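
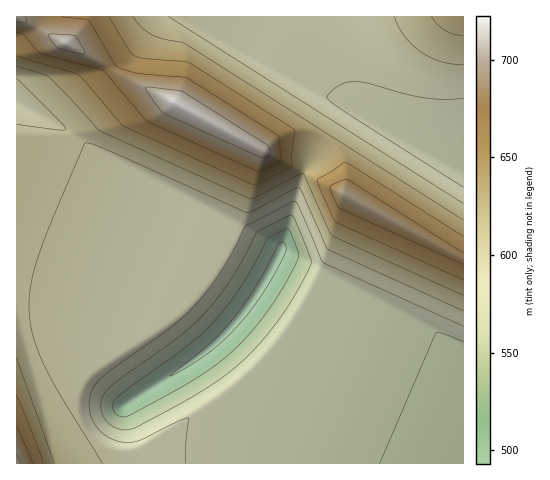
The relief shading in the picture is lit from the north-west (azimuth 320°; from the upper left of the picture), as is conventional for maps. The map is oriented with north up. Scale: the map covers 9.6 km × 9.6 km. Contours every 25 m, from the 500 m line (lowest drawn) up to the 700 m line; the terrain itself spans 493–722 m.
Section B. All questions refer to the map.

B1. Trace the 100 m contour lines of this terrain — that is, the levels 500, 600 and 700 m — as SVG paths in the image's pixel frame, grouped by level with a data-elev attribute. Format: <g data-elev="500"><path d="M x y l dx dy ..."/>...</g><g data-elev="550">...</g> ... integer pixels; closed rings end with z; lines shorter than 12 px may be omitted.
<g data-elev="500"><path d="M171 376l37-31 22-23 25-35 23-42 2-2 4-1 2 8-7 16-17 29-19 25-16 17-17 14-20 14z"/></g><g data-elev="600"><path d="M102 463l-40-65-17-31-12-30-4-25 2-26 7-30 18-45 29-68 7 1 14 6 140 62 5 0 48-24 29 61 135 62"/><path d="M463 204l-294-187"/><path d="M17 78l49 51-2 1-4 0-43-6"/><path d="M394 17l11 19 15 16 21 10 22 3"/></g><g data-elev="700"><path d="M259 157l5 1 6-4 0-5-3-4-83-53-5-2-29-3-5 1 3 6 16 19z"/><path d="M80 54l4 0 1-1-10-17-22-2-5 1 9 13z"/><path d="M17 22l10 0-2-5"/></g>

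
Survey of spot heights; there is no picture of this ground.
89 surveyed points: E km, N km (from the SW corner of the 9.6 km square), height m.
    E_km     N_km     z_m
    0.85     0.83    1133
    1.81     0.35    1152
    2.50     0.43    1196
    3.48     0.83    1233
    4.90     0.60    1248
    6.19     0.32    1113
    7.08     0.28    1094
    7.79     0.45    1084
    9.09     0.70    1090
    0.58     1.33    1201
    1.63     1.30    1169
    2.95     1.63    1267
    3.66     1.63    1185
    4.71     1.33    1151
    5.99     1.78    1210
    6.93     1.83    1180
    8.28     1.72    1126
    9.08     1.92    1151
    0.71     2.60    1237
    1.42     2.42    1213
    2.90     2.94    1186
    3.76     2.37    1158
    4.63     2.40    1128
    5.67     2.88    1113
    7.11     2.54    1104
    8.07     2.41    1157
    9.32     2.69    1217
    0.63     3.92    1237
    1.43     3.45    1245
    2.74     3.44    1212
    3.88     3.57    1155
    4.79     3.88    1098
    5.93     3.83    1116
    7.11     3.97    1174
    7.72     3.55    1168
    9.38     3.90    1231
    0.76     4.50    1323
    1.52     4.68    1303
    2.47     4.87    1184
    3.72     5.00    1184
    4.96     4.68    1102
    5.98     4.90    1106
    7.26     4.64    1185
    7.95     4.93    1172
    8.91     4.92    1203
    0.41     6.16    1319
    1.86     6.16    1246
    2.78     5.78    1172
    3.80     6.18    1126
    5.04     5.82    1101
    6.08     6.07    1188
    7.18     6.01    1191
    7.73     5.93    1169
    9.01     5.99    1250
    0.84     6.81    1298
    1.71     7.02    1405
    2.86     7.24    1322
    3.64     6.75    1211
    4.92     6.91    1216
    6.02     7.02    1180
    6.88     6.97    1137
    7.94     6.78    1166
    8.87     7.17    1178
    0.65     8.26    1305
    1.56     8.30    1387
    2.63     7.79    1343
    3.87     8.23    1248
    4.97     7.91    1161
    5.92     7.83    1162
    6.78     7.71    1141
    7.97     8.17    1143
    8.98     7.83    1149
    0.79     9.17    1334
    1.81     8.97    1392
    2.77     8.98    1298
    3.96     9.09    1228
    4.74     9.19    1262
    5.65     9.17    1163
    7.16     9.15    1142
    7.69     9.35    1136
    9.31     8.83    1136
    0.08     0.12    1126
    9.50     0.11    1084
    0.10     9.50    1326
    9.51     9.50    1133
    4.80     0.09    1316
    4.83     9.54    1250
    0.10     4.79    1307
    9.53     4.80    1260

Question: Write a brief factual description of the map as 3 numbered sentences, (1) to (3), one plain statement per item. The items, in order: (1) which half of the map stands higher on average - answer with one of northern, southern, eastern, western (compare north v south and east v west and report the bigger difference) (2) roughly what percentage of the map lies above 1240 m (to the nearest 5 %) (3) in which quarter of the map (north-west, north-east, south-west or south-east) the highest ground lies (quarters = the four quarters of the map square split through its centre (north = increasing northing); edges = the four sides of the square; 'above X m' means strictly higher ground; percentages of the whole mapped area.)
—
(1) The western half stands higher on average than the eastern half.
(2) Ground above 1240 m makes up about 25 % of the sheet.
(3) The highest ground is in the north-west quarter.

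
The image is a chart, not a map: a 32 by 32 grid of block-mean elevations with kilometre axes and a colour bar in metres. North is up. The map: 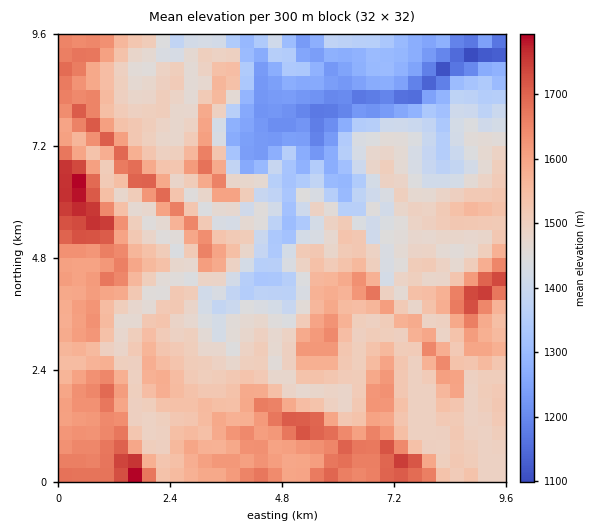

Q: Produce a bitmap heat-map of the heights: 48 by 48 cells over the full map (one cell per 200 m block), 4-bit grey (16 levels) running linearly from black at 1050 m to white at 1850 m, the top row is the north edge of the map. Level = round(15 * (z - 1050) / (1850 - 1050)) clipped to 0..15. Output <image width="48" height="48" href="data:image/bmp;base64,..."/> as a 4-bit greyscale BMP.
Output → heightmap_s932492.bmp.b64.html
<image width="48" height="48" href="data:image/bmp;base64,Qk32BAAAAAAAAHYAAAAoAAAAMAAAADAAAAABAAQAAAAAAIAEAAATCwAAEwsAABAAAAAAAAAAAAAAABEREQAiIiIAMzMzAERERABVVVUAZmZmAHd3dwCIiIgAmZmZAKqqqgC7u7sAzMzMAN3d3QDu7u4A////AMzMzM3tqZqqqqvMy6qrzLu7zMzLuYmYiMzMzN7rmZmqqru7u6qrzMu7zN3cqJmYiLvLvN3amZqqu7qruqqqvMy7zN3KmJmIiLu7vNypiJqqqqq7uqq7u8zLzcuYiJmIiLu7vMuYiJqqmqu7qrvMvMy8zKmIiJmIibu7u8qIiJqZmru6q83czLqrupmIiJmIiaq7u8mIiJmZqqqqvN3dypmaupiIiZiImau7vLmIiZmaqpmrzMu7qYiaupiIiZiImau7vLmImZmZmZm8y6mZiIibu5iIipiJmau7vLmJqqmZmZq7qYiIiIibu5iIirmJmaq7zLmJqqmZmZmpmIiJmYiau5iImrmJmaqru6mKqpmYmImZiImZmZiaq5iJq7mJmamqqpiaqZmZiIiZh4mqmpiZq5iJu6iZmamZmYiamZmImIiJh4q6qpiZqpiKypmrmqqqmIiamZmIiHiJmIq7u5iZmZibuZm7mqq7qIiZmYmId3iImIq7u6mJmYirmJq6mqq7uYiJmYiId4iIh3mau6mIiIq6iJq6maq7qYiJmYiHd4eIh3iau6mIiauYiavKmaq7qYiIiZiHZ3eHd2eJqpmZq6iJmrzLqaqrqZmHiJmHZmZ3dmeJqqqruXiaq83duqqqu7qYd4mHd3ZWZmZ6qqq8p3mZmrzd3LqqvLqZh3h4iHZVZWaJqqu7h4mIiJq83bqqu8upmId5qYdlVWeJmZqph4iIiImrzKqqq8uqqYebuph2VniZmJmYh3iZmIiJq7u6u8qpmXebupmHZniZmJmZh4iJiIiJm8zLzLqZiHirupmGZVeIiJmYd3iIiIiIic3d3LmYh3m7qImHZVZ3eJmWd3iIiIiIidzd3bqIeJrKh3iIdlVmiJl2h3iImZmZid3d3LmIibyod3d4dlVoiYdXh4iImZmZmd3typiIm8qHeJd3h1V4h2Vnh4iImZqqmd7tuYiKzKh4mrp2dlaIdkV3d4iIiJmZmd7tuYm825iJq6qoZVd2ZVVWeJh3d4iImd7tqJzcuYiay4d4dlVWZEVniYh3d3eIid3bmL3LqZq8ynVFZ1RWVEZ4mYd3Zmd4idy6mcy5mZmsuWQzRmVERFZ4iId3Zmd4iMupm8uZmImruFQzNFVDNGZ4iId2ZneIiLqavbmZiIiapkRDM0RDNFd4iIh3ZneIiKq926mZiIiKpkRDMzMzM1Z3d3d3VneHd6rNupmZiIiKplRDMzMzI0RVZ3ZmVnd3Z7zcqZmJmIiKp2VDMzMyIzNDREVWVXd2Z7zMqZiIiYiJqXZDMzMzIiIyIiI0RWdmZru7uZiIiYiImpZDM0MzMzMjMyIjNWZmVsu6qZiIiZiIipdDNEREQzNEREMiI1ZVVcy6qZiIiZiImqhTNFVVQzREVEQyEjRFZMzLqZiHiIh4mahTRWZUM0RFVVRDIRIjVLzMupiId3eJiJdERmVDRERFVVREMiEREru8y6mIh2eIiIVFZ2Q0VVVVVURENDIjIbu7u6mZh2Z3dlRVZ1Q0V2ZmZVRERTI0Qg=="/>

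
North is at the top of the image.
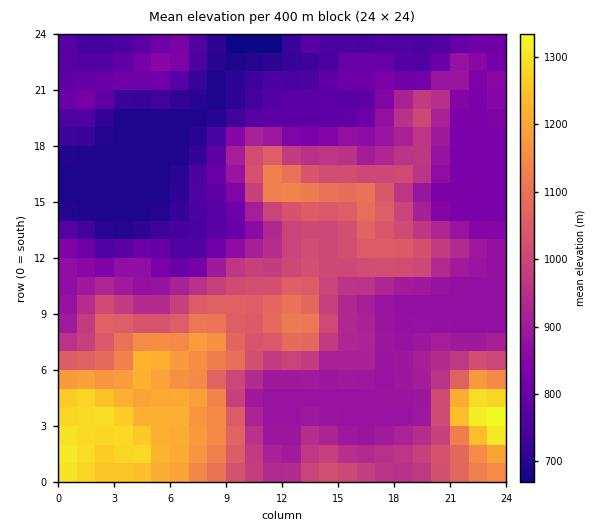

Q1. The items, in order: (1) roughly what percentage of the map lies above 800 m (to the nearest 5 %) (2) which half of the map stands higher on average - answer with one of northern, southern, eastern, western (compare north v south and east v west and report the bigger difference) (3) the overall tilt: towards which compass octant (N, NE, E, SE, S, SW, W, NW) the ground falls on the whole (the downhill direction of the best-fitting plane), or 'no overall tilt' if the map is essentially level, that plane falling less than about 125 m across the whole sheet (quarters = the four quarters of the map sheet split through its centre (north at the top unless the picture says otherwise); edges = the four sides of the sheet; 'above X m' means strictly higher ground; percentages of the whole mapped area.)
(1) Roughly 75 % of the ground is higher than 800 m.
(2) The southern half stands higher on average than the northern half.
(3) Overall the map slopes down towards the north.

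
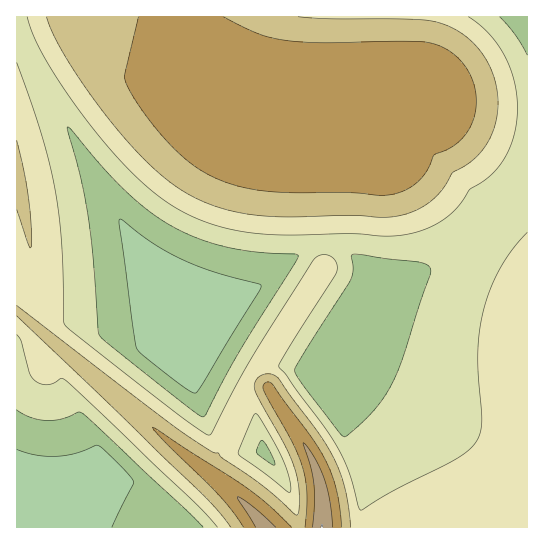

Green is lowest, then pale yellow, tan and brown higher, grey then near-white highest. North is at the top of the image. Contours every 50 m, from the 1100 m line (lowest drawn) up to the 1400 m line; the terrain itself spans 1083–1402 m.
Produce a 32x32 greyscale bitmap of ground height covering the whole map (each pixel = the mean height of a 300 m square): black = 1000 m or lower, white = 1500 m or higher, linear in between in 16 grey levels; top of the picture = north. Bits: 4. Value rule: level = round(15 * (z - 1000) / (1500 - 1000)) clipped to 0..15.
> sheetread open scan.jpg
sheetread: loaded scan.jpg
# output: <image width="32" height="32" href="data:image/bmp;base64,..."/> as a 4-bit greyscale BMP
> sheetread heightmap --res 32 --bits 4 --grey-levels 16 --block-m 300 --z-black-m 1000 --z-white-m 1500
<image width="32" height="32" href="data:image/bmp;base64,Qk12AgAAAAAAAHYAAAAoAAAAIAAAACAAAAABAAQAAAAAAAACAAATCwAAEwsAABAAAAAAAAAAAAAAABEREQAiIiIAMzMzAERERABVVVUAZmZmAHd3dwCIiIgAmZmZAKqqqgC7u7sAzMzMAN3d3QDu7u4A////ADMzMzMzRWirmKuWZ3d3d3czMzMzNFaKqYerhmZnd3d2MzMzM0VomphnqoZmZmZmZjMzMzRXiZh2WKl1VmZmZmYzMzNFeJmHZGmoZVVmZmZmNEQ0V4mHd2V6l1VVVWZmZkRERXiYdWdmmnVEVVVmZmZVVVeIdlRXeJhkRFVVVmZmVmZ4h2UzRnmWRERFVVZmZmZniHVDM0V4dURERFVWZmdneHZUMzM0Z2VERERVVmZnZ4dlQzMzM1Z2REREVVZmd3h2VEMzMzNFdlREREVVZnd3ZlQzMzMzNWdlRERFVWZnd2ZUMzMzMzRWdURERVVmZ3dmVDMzMzMzRnZURERVVmd3ZlQzMzM0REVnVERFVVZmd2VUMzNERVVVVVVVVVVVZndlVDM0VVZmZmZmZmZlVWaHZVQ0RWZ3d4iHd4h3ZlVWh2VERVZ3iImZmZmZiHZlVYdlRFZniJmZmZmZmZmHZlV3ZUVneJmZmZmaqqqpiHZldlVFZ4mZmZmZmaqqqZmHZXZVVniZmZmZmZmqqqqpmHZ2VWeJmZmZmZmZqqqqqph2ZlZ4mZmZmZmZmZqqqqqYdmVXiJmZmZmZmZmaqqqqmHZlZ4mZmZmZmZmZmaqqqZh1VniZmZmZmZmZmZmZqpmHZVZ4mZmZmZmZmZmZmZmYdlRniZmZmZmZmIiIiIiIh2VU"/>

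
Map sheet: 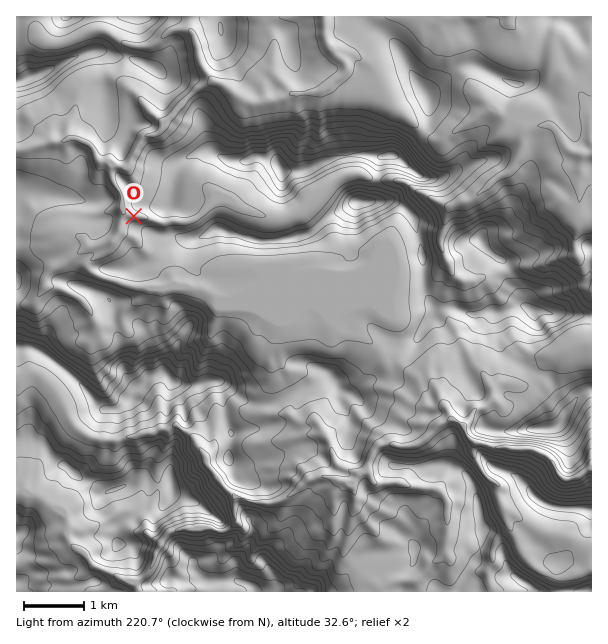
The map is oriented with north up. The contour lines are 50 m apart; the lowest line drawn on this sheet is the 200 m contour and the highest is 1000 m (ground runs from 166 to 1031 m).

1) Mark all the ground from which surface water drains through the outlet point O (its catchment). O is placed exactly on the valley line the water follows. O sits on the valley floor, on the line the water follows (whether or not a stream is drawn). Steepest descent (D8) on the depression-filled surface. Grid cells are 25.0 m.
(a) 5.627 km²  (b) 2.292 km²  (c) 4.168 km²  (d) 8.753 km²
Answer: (c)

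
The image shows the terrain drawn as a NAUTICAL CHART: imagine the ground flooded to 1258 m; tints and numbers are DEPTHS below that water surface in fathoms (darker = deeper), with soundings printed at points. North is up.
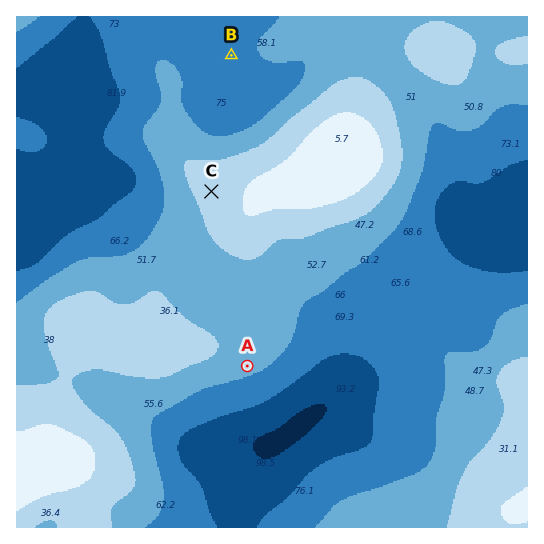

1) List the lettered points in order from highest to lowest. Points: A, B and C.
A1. C A B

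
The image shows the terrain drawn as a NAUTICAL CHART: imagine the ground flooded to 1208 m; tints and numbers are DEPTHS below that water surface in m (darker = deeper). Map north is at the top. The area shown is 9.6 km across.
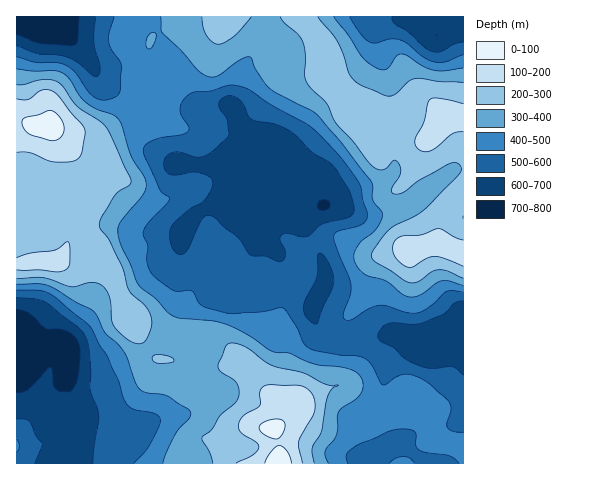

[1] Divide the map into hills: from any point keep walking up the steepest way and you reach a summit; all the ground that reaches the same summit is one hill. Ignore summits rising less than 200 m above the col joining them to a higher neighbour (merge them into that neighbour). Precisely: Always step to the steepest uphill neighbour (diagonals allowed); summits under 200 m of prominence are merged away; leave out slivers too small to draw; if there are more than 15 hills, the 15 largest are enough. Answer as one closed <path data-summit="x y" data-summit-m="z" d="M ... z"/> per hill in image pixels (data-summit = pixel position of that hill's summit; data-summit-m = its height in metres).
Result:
<path data-summit="279 463" data-summit-m="1175" d="M125 68l-30 0-1 2 6 11 19 16 15 34 14 17 27 16 40 2 22-4 11 9-24 18-5 7 0 7 10 11 26 9 1 21-10 27-22 19-24 12-8 10-1 16 7 39 6 14 7 9-22 22-32 8-24 15-18 0-27-6-4-4-3-11-9-16-6-17 4-24-3-10-5-3-14 0-16 3-4 4-5-17-6-5-1 134 447 1 1-149-31 19-6 6-27-7-50 7-10 0-15-6-8-8-5-12 0-7 12-22 1-15-3-12-13-20-4-10 0-7 4-7 14-8-5-26-16-15-12-19-6-5-38-11-6-6-9-19-32 1-31-32-8 6-5 0z"/><path data-summit="439 119" data-summit-m="1055" d="M425 16l-376 1 5 10 20 15 21 26 30 0 30 12 5 0 8-6 28 31 25 1 8-2 4 2 7 18 6 6 12 5 19 2 13 9 12 19 16 15 5 20 0 6-10 4-7 7-1 11 4 10 13 20 3 12-1 15-12 22 0 7 5 12 8 8 15 6 10 0 50-7 27 7 37-26 0-296-10 11-17 7-10-11z"/><path data-summit="50 126" data-summit-m="1141" d="M48 16l-16 0-6 8-10 3 0 301 7 6 5 17 4-4 16-3 14 0 5 3 3 10-4 24 6 17 9 16 3 11 4 4 18 5 24 2 27-16 32-8 22-22-12-19-8-43 0-12 2-7 7-7 24-12 22-19 3-7 7-20 0-19-3-4-24-7-10-11 0-7 5-7 24-18-11-9-22 4-40-2-27-16-14-17-15-34-19-16-16-28-11-13-19-13z"/>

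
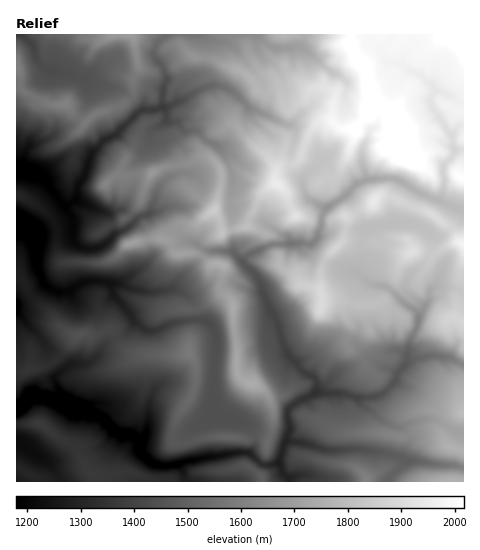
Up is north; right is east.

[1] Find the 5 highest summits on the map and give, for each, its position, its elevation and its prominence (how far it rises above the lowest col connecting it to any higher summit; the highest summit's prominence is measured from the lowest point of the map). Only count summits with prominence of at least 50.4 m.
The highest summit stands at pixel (405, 143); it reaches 2128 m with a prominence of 1087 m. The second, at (277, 184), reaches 1955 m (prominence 81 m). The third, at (374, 201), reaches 1948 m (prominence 74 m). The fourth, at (412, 252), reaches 1917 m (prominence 77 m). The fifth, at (321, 305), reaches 1899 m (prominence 71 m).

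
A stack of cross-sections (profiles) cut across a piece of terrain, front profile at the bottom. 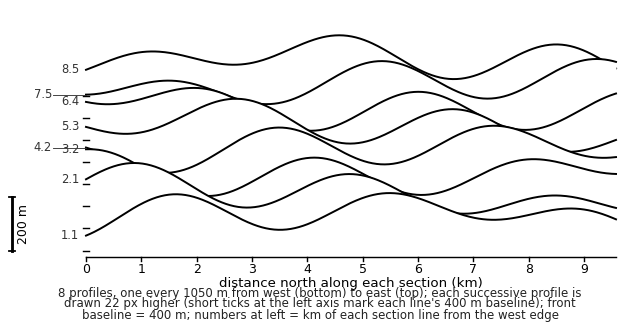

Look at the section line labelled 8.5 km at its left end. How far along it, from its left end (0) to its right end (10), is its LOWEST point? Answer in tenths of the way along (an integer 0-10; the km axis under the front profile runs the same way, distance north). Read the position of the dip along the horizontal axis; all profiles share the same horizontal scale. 7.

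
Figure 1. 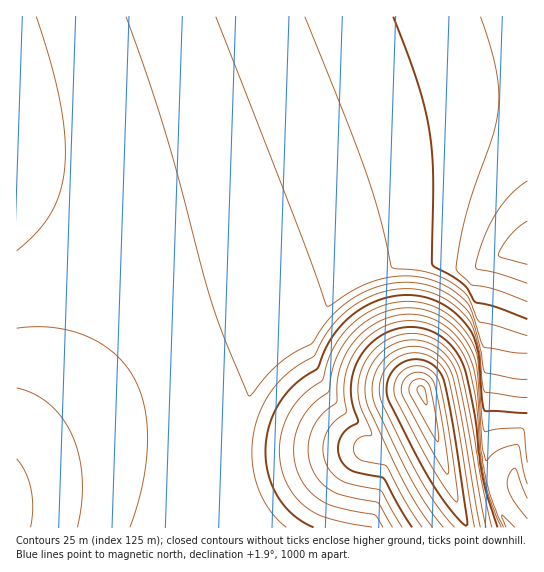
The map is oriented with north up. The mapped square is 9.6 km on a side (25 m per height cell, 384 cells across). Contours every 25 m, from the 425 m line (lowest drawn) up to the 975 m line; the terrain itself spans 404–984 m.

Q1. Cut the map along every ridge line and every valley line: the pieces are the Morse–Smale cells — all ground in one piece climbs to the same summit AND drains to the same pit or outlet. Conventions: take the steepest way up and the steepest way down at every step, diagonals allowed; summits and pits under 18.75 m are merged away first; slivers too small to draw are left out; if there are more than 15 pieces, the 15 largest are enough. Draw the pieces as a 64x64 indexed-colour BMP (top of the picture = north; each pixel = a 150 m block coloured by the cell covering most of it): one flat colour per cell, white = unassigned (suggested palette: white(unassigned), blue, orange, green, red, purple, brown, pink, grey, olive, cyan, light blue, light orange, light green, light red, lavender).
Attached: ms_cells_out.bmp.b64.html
<image width="64" height="64" href="data:image/bmp;base64,Qk12CAAAAAAAAHYAAAAoAAAAQAAAAEAAAAABAAQAAAAAAAAIAAATCwAAEwsAABAAAAAAAAAA////ALR3HwAOf/8ALKAsACgn1gC9Z5QAS1aMAMJ34wB/f38AIr28AM++FwDox64AeLv/AIrfmACWmP8A1bDFAEREREREREREREREQiIiIiIiIiIiIiIiIiIiIiIiIiVVRERERERERERERERCIiIiIiIiIiIiIiIiIiIiIiIiJVVEREREREREREREREIiIiIiIiIiIiIiIiIiIiIiIiJVVURERERERERERERERCIiIiIiIiIiIiIiIiIiIiIiIlVVREREREREREREREREIiIiIiIiIiIiIiIiIiIiIiIiVVVEREREREREREREREQiIiIiIiIiIiIiIiIiIiIiIiVVVURERERERERERERERCIiIiIiIiIiIiIiIiIiIiIiJVVVRERERERERERERERCIiIiIiIiIiIiIiIiIiIiIiIlVVVEREREREREREREREIiIiIiIiIiIiIiIiIiIiIiIiVVVTREREREREREREREQiIiIiIiIiIiIiIiIiIiIiIiJVVVM0RERERERERERERCIiIiIiIiIiIiIiIiIiIiIiIlVVUzM0REREREREREREIiIiIiIiIiIiIiIiIiIiIiIiVVVTMzNEREREREREREQiIiIiIiIiIiIiIiIiIiIiIiJVVVMzMzRERERERERERCIiIiIiIiIiIiIiIiIiIiIiIlVVUzMzMzRERERERERCIiIiIiIiIiIiIiIiIiIiIiIiVVVTMzMzMzREREREREIiIiIiIiIiIiIiIiIiIiIiIiJVVVMzMzMzM0REREREQiIiIiIiIiIiIiIiIiIiIiIiIlVVUzMzMzMzM0RERERCIiIiIiIiIiIiIiIiIiIiIiIiVVVTMzMzMzMzM0RERCIiIiIiIiIiIiIiIiIiIiIiIiJVVVMzMzMzMzMzM0REIiIiIiIiIiIiIiIiIiIiIiIiIlVVUzMzMzMzMzMzM0IiIiIiIiIiIiIiIiIiIiIiIiIiJVVTMzMzMzMzMzMzMRIiIiIiIiIiIiIiIiIiIiIiIiIlVVMzMzMzMzMzMzMRERIiIiIiIiIiIiIiIiIiIiIiIiVVUzMzMzMzMzMzMxERERIiIiIiIiIiIiIiIiIiIiIiJVVTMzMzMzMzMzMxEREREREiIiIiIiIiIiIiIiIiIiIiVVMzMzMzMzMzMzERERERERESIiIiIiIiIiIiIiIiIiJVUzMzMzMzMzMzERERERERERERIiIiIiIiIiIiIiIiIlVTMzMzMzMzMzMREREREREREREREiIiIiIiIiIiIiIiJVMzMzMzMzMzMRERERERERERERERIiIiIiIiIiIiIiIlUzMzMzMzMzMRERERERERERERERESIiIiIiIiIiIiIiVTMzMzMzMzMRERERERERERERERERESIiIiIiIiIiIiIlMzMzMzMzMREREREREREREREREREREiIiIiIiIiIiIiUzMzMzMzMRERERERERERERERERERERESIiIiIiIiIiJTMzMzMzMRERERERERERERERERERERERERESIREREiIiMzMzMzMREREREREREREREREREREREREREREREREREiIzMzMzMRERERERERERERERERERERERERERERERERERETMzMzMRERERERERERERERERERERERERERERERERERERMzMzMREREREREREREREREREREREREREREREREREREREzMzERERERERERERERERERERERERERERERERERERERETMzERERERERERERERERERERERERERERERERERERERERMxERERERERERERERERERERERERERERERERERERERERERERERERERERERERERERERERERERERERERERERERERERERERERERERERERERERERERERERERERERERERERERERERERERERERERERERERERERERERERERERERERERERERERERERERERERERERERERERERERERERERERERERERERERERERERERERERERERERERERERERERERERERERERERERERERERERERERERERERERERERERERERERERERERERERERERERERERERERERERERERERERERERERERERERERERERERERERERERERERERERERERERERERERERERERERERERERERERERERERERERERERERERERERERERERERERERERERERERERERERERERERERERERERERERERERERERERERERERERERERERERERERERERERERERERERERERERERERERERERERERERERERERERERERERERERERERERERERERERERERERERERERERERERERERERERERERERERERERERERERERERERERERERERERERERERERERERERERERERERERERERERERERERERERERERERERERERERERERERERERERERERERERERERERERERERERERERERERERERERERERERERERERERERERERERERERERERERERERERERERERERERERERERERERERERERERERERERERERERERERERERERERERERERERERERERERERERERERERERERERERERERERERERERERERERERERERERERERERERERERERERERERERERERERERERERERERERERERERERERERERERERERERERERERERERERERERERERERERERERERERERERERERERERERERERERERERERERERERERERERERERERERERERERERERERERERER"/>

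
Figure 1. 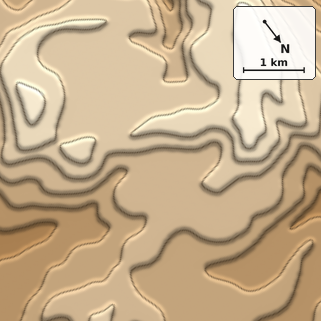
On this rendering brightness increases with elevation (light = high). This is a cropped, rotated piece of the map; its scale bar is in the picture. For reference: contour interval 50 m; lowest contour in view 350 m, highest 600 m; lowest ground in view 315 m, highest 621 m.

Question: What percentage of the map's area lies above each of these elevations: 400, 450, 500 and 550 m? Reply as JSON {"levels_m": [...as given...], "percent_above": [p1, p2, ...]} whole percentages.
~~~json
{"levels_m": [400, 450, 500, 550], "percent_above": [85, 65, 42, 17]}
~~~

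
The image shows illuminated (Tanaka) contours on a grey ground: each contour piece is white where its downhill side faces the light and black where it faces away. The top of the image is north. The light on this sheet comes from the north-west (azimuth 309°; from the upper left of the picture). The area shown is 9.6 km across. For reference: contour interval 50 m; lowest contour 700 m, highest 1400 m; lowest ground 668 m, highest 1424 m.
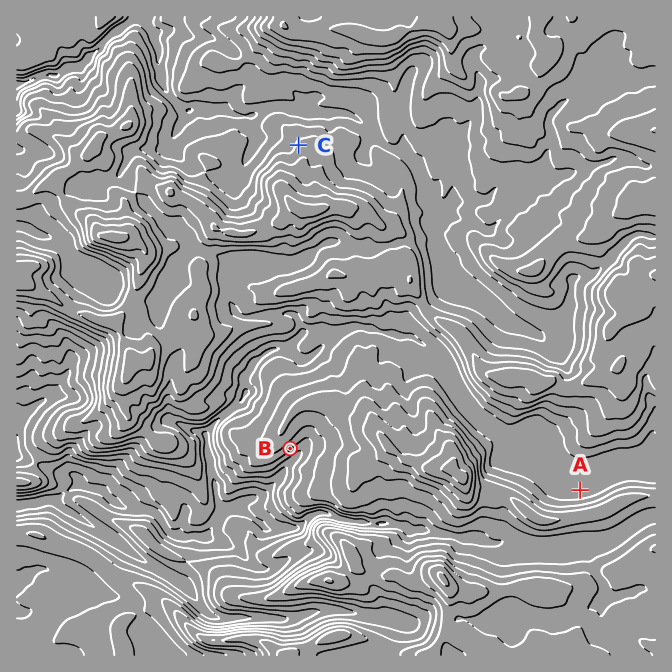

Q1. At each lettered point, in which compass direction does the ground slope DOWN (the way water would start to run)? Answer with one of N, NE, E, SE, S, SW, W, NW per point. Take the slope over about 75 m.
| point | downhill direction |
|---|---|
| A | N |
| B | SE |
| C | NW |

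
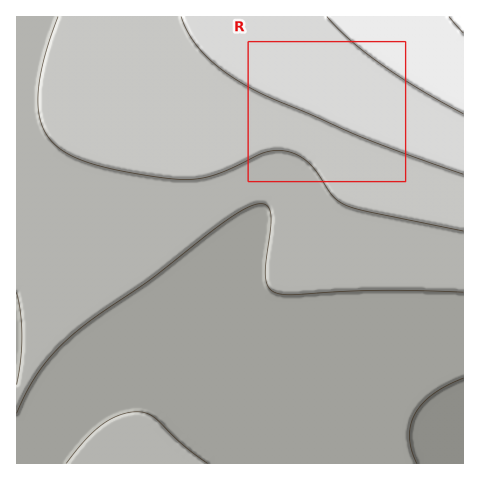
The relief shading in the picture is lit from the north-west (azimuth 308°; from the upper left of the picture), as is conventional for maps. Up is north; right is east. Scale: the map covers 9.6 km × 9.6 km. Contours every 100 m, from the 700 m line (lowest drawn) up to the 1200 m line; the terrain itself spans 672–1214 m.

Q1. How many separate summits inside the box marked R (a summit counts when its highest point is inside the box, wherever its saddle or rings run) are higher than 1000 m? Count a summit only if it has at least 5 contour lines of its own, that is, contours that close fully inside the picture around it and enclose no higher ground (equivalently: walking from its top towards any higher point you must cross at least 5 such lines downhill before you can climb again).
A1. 0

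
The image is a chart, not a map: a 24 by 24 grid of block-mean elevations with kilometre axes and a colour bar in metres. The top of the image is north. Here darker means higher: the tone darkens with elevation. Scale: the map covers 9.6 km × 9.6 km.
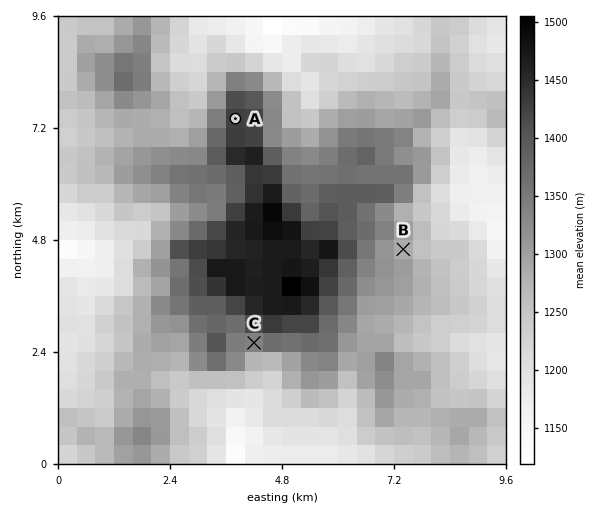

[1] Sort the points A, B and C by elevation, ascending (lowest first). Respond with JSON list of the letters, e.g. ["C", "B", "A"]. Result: ["B", "C", "A"]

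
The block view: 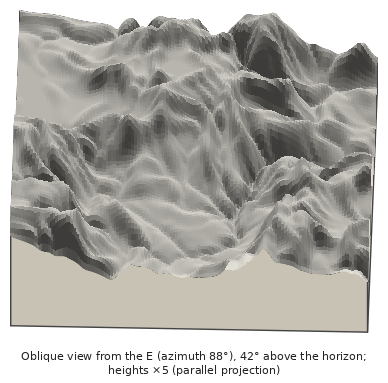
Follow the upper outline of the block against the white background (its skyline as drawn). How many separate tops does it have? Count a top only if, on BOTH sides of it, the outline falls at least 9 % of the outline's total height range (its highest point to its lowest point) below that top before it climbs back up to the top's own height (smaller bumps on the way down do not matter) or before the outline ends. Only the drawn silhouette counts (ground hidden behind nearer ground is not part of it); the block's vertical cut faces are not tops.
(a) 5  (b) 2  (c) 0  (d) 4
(b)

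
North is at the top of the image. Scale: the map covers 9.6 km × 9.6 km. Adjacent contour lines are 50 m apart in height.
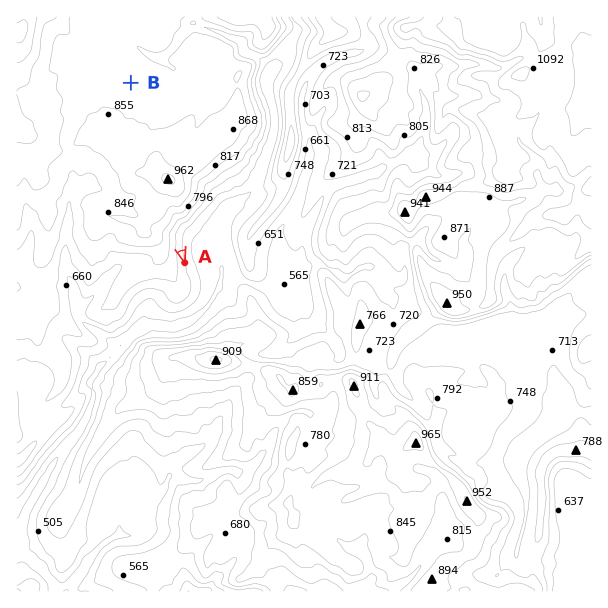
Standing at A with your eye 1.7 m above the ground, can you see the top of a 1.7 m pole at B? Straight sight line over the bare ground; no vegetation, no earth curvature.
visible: false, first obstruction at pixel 179 244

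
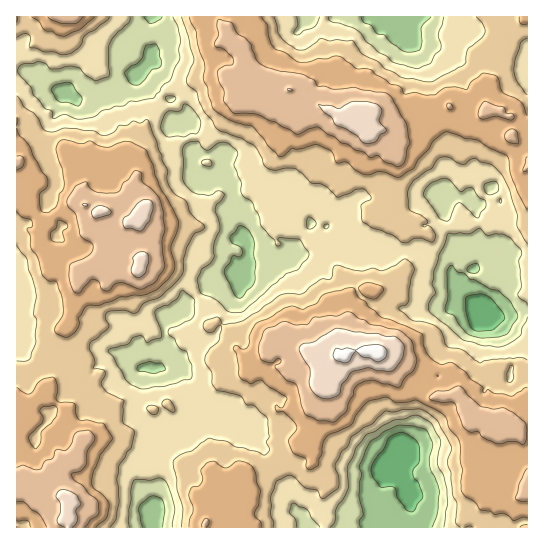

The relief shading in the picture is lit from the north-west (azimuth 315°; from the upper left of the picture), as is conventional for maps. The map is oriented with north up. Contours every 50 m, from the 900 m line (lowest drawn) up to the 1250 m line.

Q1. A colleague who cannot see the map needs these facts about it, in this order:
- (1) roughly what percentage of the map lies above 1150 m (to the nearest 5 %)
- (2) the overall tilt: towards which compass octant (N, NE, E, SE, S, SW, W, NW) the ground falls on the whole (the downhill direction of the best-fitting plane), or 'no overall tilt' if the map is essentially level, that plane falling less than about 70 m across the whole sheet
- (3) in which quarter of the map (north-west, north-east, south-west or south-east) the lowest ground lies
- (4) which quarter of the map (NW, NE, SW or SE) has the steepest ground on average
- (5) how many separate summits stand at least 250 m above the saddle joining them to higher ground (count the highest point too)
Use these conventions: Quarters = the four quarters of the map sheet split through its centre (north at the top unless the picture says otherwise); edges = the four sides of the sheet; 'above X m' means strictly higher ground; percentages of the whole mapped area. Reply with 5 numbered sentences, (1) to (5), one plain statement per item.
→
(1) About 15 % of the map lies above 1150 m.
(2) There is no overall tilt: the best-fitting plane is nearly level.
(3) The lowest point lies in the south-east quarter of the map.
(4) Slopes are steepest in the south-east quarter.
(5) 1 summit rises at least 250 m above its surroundings.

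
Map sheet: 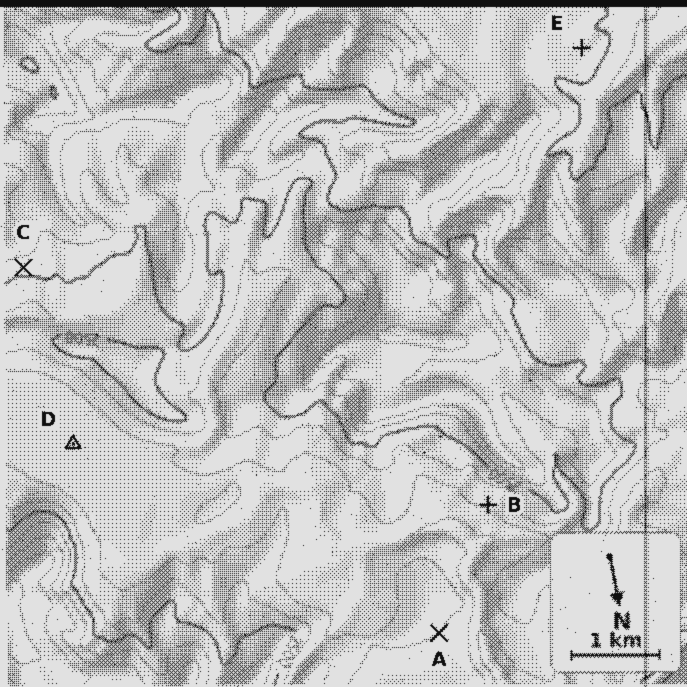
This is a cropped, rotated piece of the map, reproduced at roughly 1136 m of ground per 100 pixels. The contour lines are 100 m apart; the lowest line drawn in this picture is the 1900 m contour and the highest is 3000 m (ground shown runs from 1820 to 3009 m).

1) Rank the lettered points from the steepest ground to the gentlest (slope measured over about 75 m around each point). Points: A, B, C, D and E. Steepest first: C B A E D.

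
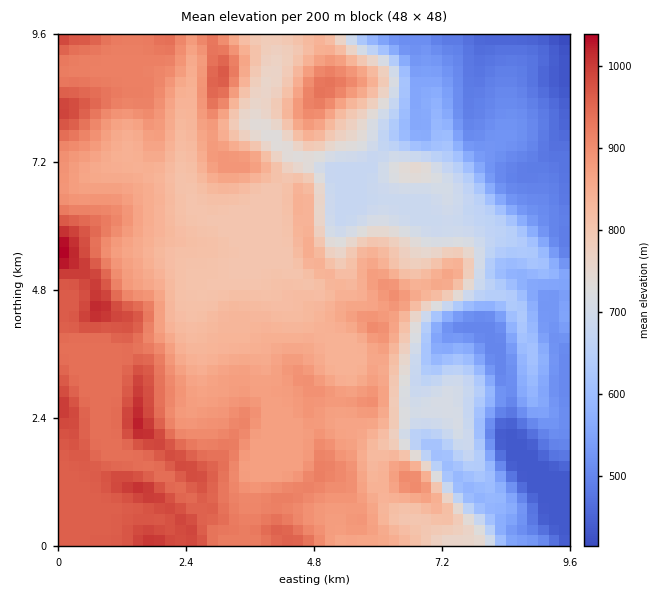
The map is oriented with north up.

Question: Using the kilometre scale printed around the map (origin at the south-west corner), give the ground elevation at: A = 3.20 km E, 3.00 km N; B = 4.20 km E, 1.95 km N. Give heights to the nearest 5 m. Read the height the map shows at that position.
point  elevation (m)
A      875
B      870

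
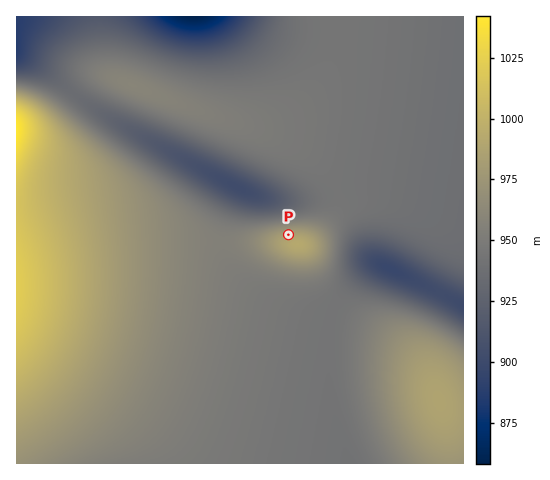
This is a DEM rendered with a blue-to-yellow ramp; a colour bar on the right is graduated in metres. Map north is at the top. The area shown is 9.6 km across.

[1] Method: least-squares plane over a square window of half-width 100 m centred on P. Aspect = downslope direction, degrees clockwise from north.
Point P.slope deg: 4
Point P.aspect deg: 345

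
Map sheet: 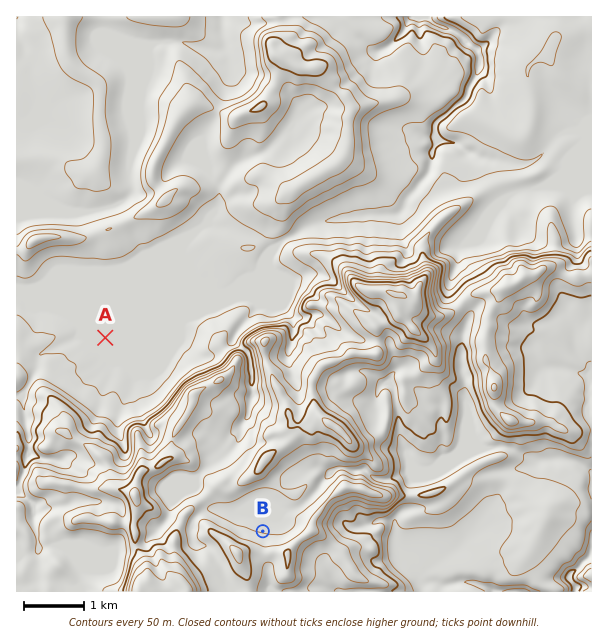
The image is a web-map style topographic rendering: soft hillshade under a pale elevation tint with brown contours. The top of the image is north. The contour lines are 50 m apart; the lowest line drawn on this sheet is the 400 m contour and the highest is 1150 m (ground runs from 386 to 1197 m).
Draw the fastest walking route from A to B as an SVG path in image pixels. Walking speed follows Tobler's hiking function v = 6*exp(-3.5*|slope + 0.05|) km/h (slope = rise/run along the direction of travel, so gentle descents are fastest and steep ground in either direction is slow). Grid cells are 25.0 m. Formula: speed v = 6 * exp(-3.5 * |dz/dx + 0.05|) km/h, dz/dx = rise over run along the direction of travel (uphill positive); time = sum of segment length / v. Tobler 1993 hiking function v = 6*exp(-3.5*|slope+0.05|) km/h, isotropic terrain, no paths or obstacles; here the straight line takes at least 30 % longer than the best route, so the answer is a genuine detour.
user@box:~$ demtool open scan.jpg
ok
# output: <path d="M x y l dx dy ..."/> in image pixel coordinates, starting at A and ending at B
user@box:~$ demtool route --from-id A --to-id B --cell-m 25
<path d="M105 338l38 75 0 1 4 0-3 6 3-1-3 6 2 0 0 3 10 6 3-6 3 0 2 1 4 9 6 3 3 3 11 5 7 7 5 9 0 6 10 21 2 2 24 12 24 24 3 1"/>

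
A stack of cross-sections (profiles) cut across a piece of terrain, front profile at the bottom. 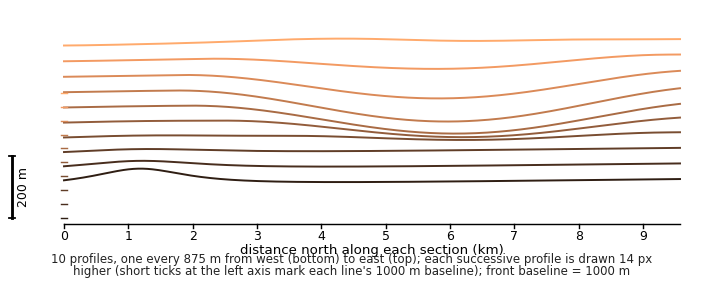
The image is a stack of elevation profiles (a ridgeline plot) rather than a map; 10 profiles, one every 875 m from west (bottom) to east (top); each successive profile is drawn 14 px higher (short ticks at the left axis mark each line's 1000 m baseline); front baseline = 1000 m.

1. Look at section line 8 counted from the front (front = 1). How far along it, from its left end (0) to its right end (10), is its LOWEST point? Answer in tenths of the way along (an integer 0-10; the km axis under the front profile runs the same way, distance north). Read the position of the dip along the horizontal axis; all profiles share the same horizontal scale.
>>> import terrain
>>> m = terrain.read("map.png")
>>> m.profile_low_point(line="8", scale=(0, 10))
6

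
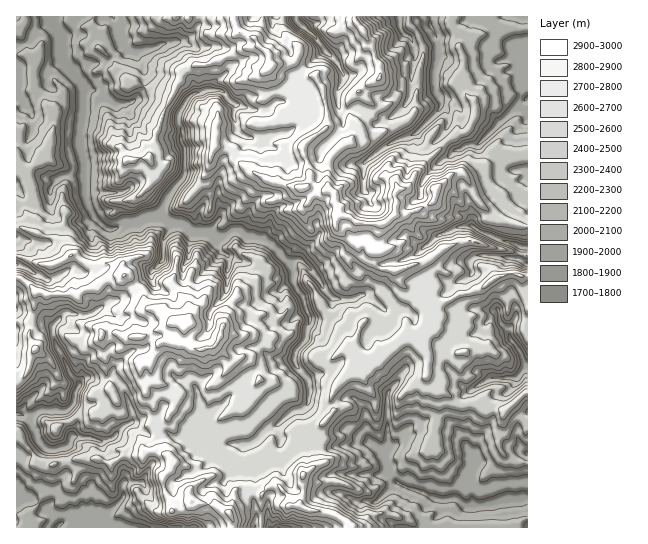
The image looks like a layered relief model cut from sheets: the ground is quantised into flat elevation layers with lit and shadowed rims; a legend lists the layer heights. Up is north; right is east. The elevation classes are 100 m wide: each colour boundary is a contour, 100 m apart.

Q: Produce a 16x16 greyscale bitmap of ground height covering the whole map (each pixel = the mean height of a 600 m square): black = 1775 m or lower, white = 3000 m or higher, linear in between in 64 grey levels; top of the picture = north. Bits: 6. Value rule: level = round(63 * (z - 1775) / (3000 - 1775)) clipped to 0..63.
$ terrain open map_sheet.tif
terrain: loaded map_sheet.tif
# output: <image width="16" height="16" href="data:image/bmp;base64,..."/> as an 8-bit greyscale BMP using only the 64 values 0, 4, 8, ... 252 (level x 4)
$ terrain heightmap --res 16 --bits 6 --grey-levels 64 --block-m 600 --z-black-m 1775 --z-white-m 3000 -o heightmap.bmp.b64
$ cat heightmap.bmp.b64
<image width="16" height="16" href="data:image/bmp;base64,Qk02BQAAAAAAADYEAAAoAAAAEAAAABAAAAABAAgAAAAAAAABAAATCwAAEwsAAAABAAAAAAAAAAAAAAEBAQACAgIAAwMDAAQEBAAFBQUABgYGAAcHBwAICAgACQkJAAoKCgALCwsADAwMAA0NDQAODg4ADw8PABAQEAAREREAEhISABMTEwAUFBQAFRUVABYWFgAXFxcAGBgYABkZGQAaGhoAGxsbABwcHAAdHR0AHh4eAB8fHwAgICAAISEhACIiIgAjIyMAJCQkACUlJQAmJiYAJycnACgoKAApKSkAKioqACsrKwAsLCwALS0tAC4uLgAvLy8AMDAwADExMQAyMjIAMzMzADQ0NAA1NTUANjY2ADc3NwA4ODgAOTk5ADo6OgA7OzsAPDw8AD09PQA+Pj4APz8/AEBAQABBQUEAQkJCAENDQwBEREQARUVFAEZGRgBHR0cASEhIAElJSQBKSkoAS0tLAExMTABNTU0ATk5OAE9PTwBQUFAAUVFRAFJSUgBTU1MAVFRUAFVVVQBWVlYAV1dXAFhYWABZWVkAWlpaAFtbWwBcXFwAXV1dAF5eXgBfX18AYGBgAGFhYQBiYmIAY2NjAGRkZABlZWUAZmZmAGdnZwBoaGgAaWlpAGpqagBra2sAbGxsAG1tbQBubm4Ab29vAHBwcABxcXEAcnJyAHNzcwB0dHQAdXV1AHZ2dgB3d3cAeHh4AHl5eQB6enoAe3t7AHx8fAB9fX0Afn5+AH9/fwCAgIAAgYGBAIKCggCDg4MAhISEAIWFhQCGhoYAh4eHAIiIiACJiYkAioqKAIuLiwCMjIwAjY2NAI6OjgCPj48AkJCQAJGRkQCSkpIAk5OTAJSUlACVlZUAlpaWAJeXlwCYmJgAmZmZAJqamgCbm5sAnJycAJ2dnQCenp4An5+fAKCgoAChoaEAoqKiAKOjowCkpKQApaWlAKampgCnp6cAqKioAKmpqQCqqqoAq6urAKysrACtra0Arq6uAK+vrwCwsLAAsbGxALKysgCzs7MAtLS0ALW1tQC2trYAt7e3ALi4uAC5ubkAurq6ALu7uwC8vLwAvb29AL6+vgC/v78AwMDAAMHBwQDCwsIAw8PDAMTExADFxcUAxsbGAMfHxwDIyMgAycnJAMrKygDLy8sAzMzMAM3NzQDOzs4Az8/PANDQ0ADR0dEA0tLSANPT0wDU1NQA1dXVANbW1gDX19cA2NjYANnZ2QDa2toA29vbANzc3ADd3d0A3t7eAN/f3wDg4OAA4eHhAOLi4gDj4+MA5OTkAOXl5QDm5uYA5+fnAOjo6ADp6ekA6urqAOvr6wDs7OwA7e3tAO7u7gDv7+8A8PDwAPHx8QDy8vIA8/PzAPT09AD19fUA9vb2APf39wD4+PgA+fn5APr6+gD7+/sA/Pz8AP39/QD+/v4A////ABgUFCh4oLh8kJx4RCQQDBAoPEBIkKCIgJiIUBgUGBAYNDBQdJh8cGxweDwYODgkOBw0aHCQgHx4ZHBQPERMVFhgSGiQqJCUjGxkfFxwbEg4kGSUtMTMxJRUaISEfHhwPIBwmLTY3MCMYEx0eIR8YEiMmKS0pKyEdDhIaICQfHh0aIx8jGBkNEgkYKS4lIRkQGBYFBgYICQ0cLDY1LB4WGBEJBxgRFhkkMDcsMDArHhURCAkiIRQmKSotIyIgGRYSDAkJFBsXJiQmKyceFBMPCgcGAwwZFhwlJyckIxQMEgcGAgcKER8kMS0hICQPCg0FBQIIBhEYKC0gGioZCQoLBg="/>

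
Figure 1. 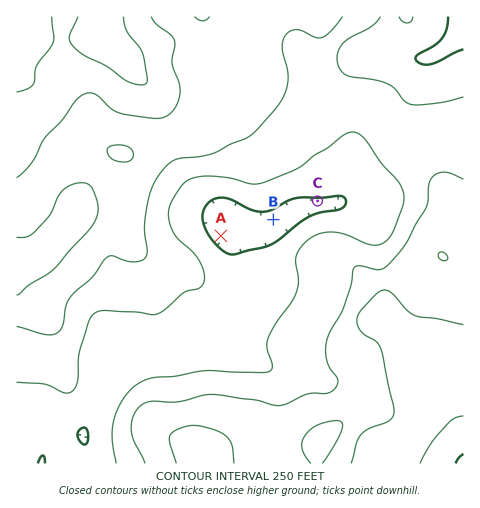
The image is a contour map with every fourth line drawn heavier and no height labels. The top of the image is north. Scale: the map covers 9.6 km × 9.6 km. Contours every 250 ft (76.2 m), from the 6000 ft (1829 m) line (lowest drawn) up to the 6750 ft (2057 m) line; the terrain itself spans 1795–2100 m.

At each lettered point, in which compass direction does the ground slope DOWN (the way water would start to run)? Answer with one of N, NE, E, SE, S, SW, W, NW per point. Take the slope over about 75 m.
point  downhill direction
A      NE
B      S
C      S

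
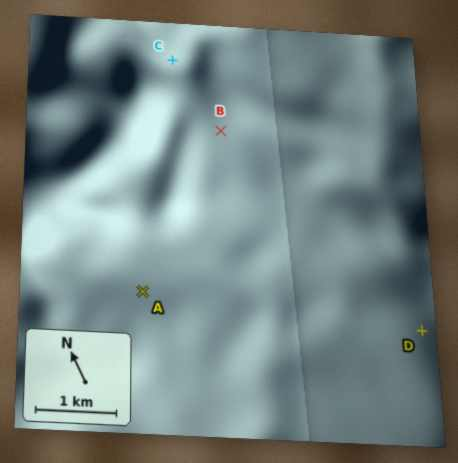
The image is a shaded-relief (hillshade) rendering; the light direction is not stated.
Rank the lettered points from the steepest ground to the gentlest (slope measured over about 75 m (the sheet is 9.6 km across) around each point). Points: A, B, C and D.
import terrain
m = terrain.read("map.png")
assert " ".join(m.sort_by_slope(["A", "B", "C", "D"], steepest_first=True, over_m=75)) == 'D C A B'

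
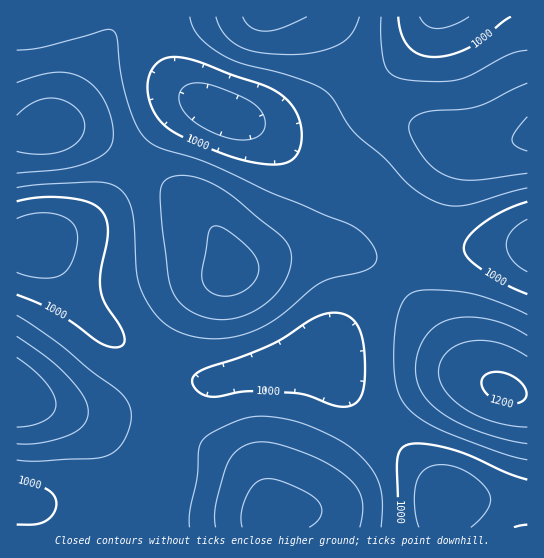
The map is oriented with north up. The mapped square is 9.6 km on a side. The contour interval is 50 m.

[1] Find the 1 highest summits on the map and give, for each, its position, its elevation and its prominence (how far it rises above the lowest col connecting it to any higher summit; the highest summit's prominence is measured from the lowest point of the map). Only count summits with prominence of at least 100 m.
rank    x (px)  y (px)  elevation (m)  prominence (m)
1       505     389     1210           303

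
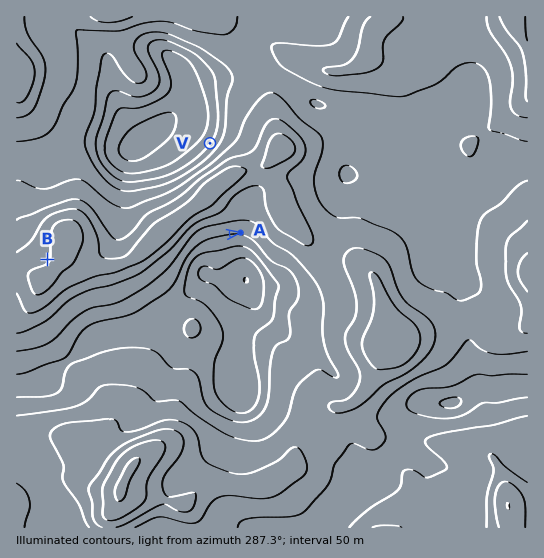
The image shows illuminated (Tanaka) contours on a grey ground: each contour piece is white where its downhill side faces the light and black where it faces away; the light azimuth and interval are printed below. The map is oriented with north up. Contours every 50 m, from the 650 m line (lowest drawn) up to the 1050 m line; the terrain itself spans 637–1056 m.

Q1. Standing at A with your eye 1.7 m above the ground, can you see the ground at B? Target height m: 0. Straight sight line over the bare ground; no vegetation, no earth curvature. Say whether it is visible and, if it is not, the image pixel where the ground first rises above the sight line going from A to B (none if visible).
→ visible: false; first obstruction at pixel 185 240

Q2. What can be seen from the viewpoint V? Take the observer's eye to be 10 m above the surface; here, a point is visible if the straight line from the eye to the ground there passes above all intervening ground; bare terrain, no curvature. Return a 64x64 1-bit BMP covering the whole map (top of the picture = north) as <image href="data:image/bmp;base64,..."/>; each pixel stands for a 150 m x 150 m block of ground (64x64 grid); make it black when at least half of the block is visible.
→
<image width="64" height="64" href="data:image/bmp;base64,Qk0+AgAAAAAAAD4AAAAoAAAAQAAAAEAAAAABAAEAAAAAAAACAAATCwAAEwsAAAIAAAAAAAAA////AAAAAAAAAAAAAAAAAAAAAAAAAAAAAAAAAAAAAAAAAAAAAAAAAAAAAAAAAAAAAAAAAAAAAAAAAAAAAAAAAAAAAAAAAAAAAAAAAAAAAAAAAAAAAAAAAAAAAAAAAAAAAAAAAAAAAAAAAAAAAAAAAAAAAAAAAAAAAAAAAAAAAAAAAAAAAAAAAAAAAAAAAAAAAAAAAAAAAAAAAAAAAAAAAAAAAAAAAAAAAAAAAAAAAAAAAAAAAAAAAAAAAAAAAAAAAAAAAAAAAAAAAAAAAAAAAAAAAAAAAAAAAAAAAAAAAAAAAAAAAAAAAAAAAAAAAAAAAAAAAAAAAAAAAAAAAAAAAAAAAAAAAAAAAAAAAAAAAAAAQAAAAAAAAABAAAAAAAAAAGAAAAAAAAAA4AAAAAAAAAHwAAAAAAAAA/AAAAAAAAAD+GAAAAAAAAH+8AAAAAAAAf/4AAAAAAAB//gAAAAAAAD//4AAAAAAAP//wAAAAAAA///gAAAAAAP//8AAAAAAB///wAAAAAAH///AAAAAAAP//+AAAAAA4///4AAAAADz///gAAAAAPH//+AAAAAAcf//4AAAAAB5///AAAAAAH/7/8AAAAAAf/H/wAAAAAB/4f/gAAAAAH/B//AAAAAAc8P/8AAAAADjh//AAAAAAMCP/4AAAAAAgP//AAAAAACAf/+AAAAAAA=="/>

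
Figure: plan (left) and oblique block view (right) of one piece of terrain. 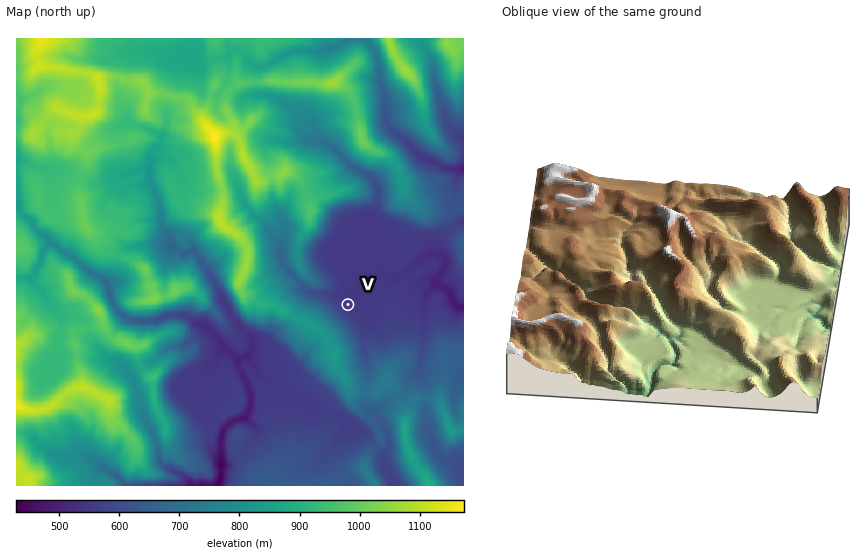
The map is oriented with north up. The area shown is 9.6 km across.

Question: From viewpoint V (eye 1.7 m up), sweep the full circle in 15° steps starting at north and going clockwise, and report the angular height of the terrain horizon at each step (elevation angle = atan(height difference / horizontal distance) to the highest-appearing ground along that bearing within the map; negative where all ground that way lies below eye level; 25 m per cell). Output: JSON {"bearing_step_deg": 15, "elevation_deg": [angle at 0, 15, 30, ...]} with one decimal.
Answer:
{"bearing_step_deg": 15, "elevation_deg": [7.1, 5.9, 4.8, 2.4, 1.5, 0.3, 0.4, 1.3, 2.6, 4.1, 5.7, 4.6, 10.3, 15.3, 18.3, 19.3, 18.4, 15.9, 11.8, 12.1, 11.3, 8.9, 9.7, 8.9]}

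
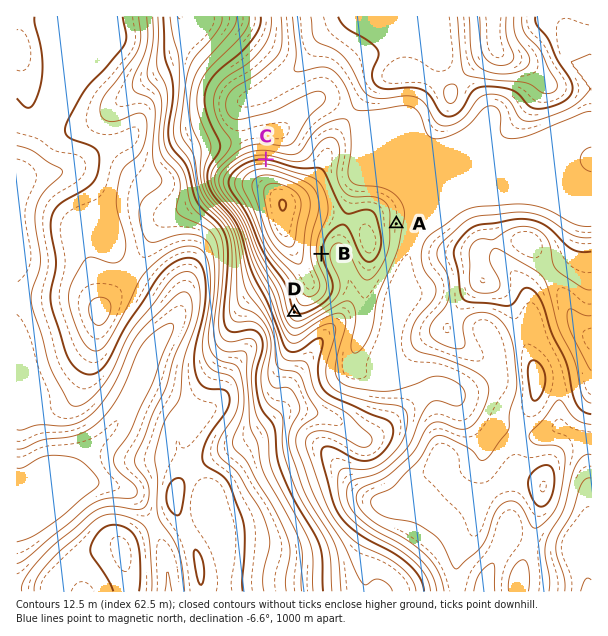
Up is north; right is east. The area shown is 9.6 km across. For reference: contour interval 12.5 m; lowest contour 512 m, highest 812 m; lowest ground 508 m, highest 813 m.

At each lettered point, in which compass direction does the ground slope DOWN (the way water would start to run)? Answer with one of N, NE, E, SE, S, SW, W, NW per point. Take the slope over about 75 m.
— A E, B E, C N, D SW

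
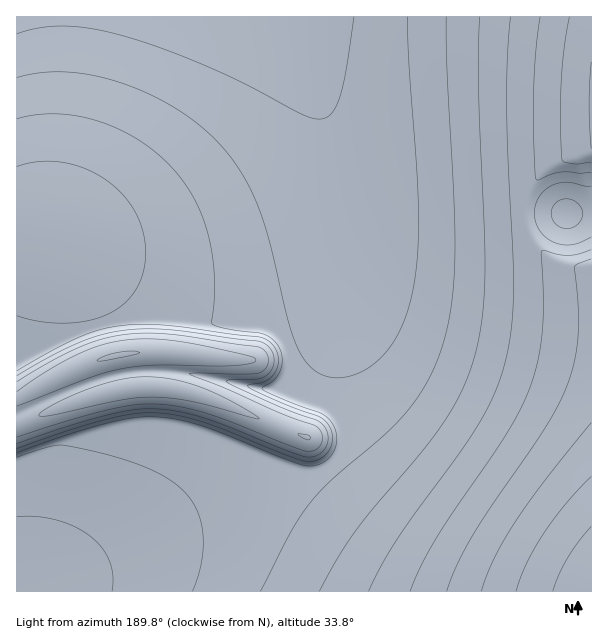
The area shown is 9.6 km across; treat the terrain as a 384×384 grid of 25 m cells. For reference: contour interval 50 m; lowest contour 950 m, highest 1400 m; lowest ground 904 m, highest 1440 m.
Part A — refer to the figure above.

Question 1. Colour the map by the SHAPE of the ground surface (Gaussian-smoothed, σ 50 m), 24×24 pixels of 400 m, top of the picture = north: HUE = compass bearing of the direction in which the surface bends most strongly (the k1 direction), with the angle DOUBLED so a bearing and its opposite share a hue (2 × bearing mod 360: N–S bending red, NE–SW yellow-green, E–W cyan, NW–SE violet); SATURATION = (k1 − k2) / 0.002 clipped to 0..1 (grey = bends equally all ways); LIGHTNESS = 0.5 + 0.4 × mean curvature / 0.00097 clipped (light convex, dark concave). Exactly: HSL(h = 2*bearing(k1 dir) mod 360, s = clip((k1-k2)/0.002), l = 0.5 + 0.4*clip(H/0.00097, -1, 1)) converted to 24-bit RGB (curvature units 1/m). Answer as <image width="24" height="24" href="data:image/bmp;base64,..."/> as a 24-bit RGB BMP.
<image width="24" height="24" href="data:image/bmp;base64,Qk32BgAAAAAAADYAAAAoAAAAGAAAABgAAAABABgAAAAAAMAGAAATCwAAEwsAAAAAAAAAAAAAg4CBg4GCg4CDg4CDg4CDgoCDgoCDgn+Dgn+Dgn+CgoCBgX+AgYB/gYB+goF9goJ9gYJ8gYF8gIB8f4B7f397fn97fn57fX17goGBgoGCg4GDg4CDg4CDgoCDgn+Dgn+Dg3+Dgn+Cgn+Bgn+Agn5+gn9+goB+goF9goF9gYF9gIB8gIB8f398fn58fn18fXx8goGBgoGBgoGCgoCCgoCDg3+Dg3+Dg36Dg36Cg36Bg36Bg36Ag35/g35+g39+g4B+goF9gYB9gIB9gIB9f399fn59fn1+fXx+gYGBgYGBgYCCgoCCgoCCgn+Cg36Cg36Cg36Cg36Bg36Ag36Ag35/g35+g39+g4B+g4F+goB+gYB+gIB+f39+fn5/fX1/fXx/gIGBgYGBgYCBgYCBgn+Cgn+Cgn6Cgn2Cg32Bg32Bg32AhX6HiH2NhH5+hH9+hIB+g4F/goF/gYB/gIB/f39/fn6AfX2AfHyA26TunICpgYCBgX+BgX+Bgn6Bgn6Bgn2Bg32CgKKypdrybrT3ogH/23mMhH9+hIB/hIF/goGAgYGAgICAf3+Afn6BfX2BfHuBL3MWxEnv1ZvzyZ3olX+vgn2OfYahlsHhotz0Pb7wYiMQPRcEIRoS+f9chH9/hYGAhIKAg4KBgYGBgICBf3+Cfn6CfH2Ce3uC4yJwOH8MJFAITYYbqzvud2z3TXr0pVUbUh0HPhADUxkIyEkcVej7e86OhYCAhYKAhIOBg4KBgYKCgIGCf4CDfX6DfH2De3uDCkoHCthMykz4/wzLVHQKTk8IWEAJrikDVGT/u9D/1cz/mb/lf4CKhIB/hYGAhYOBhYSBg4OCgoKCgIGDf4CDfX+DfH2De3uE7oL6JY0XEj4FM3oKchb/S0H/Om3/APgJdGkKNDAGIhkR8tWAg39/hIGAhYOAhYSBhYWBg4SBgYOCgIKCf4GDfX+DfH2DenyDiH2L3Jnq2YX5jhPrWXAXVFcSXlUTfmcYuo0auBfoAPnshMV7g4B/hIKAhYSAhoWBhYWBg4SBgYOBgIKCf4GCfX+CfH6DenyDfX1+fn19gnyCmn24rZXppZ3vnaLul6LniZPSgYS6fYaagoB/g4F/hIOAhYSAhoaAhYaBg4SBgYOBgIKBf4GCfX+CfH6CenyCfX19fXx9fnx9f3x9f3x9f3x9gHx9gHx+gH1+gX5+gX9+goF/g4J/hISAhYWAhoaAhYaAg4SAgYOAgIKBf4GBfX+BfH6BenyCfHx8fXx8fXx8fnx8fnx8f3x8f3x9f319gH59gH9+gYF/goJ/g4N/hISAhYaAhoeAhYaAg4WAgoOAgIKAf4GBfHyBgVBBfn4yfHx7fHx7fXx7fnx7fnx8fnx8f318f359gH9+gYB+gYJ+goN/g4R/hIV/hYaAhoeAhYaAhIWAgoOAgIKAf4GAhTN5q3qFmZiqfHx6fHx6fXx7fXx7fn17fn18f358f399f4B9gIF+gYJ+gYN/goR/g4V/hIZ/hYeAhYaAhIWAgoOAgIGAfX6AUzSerq+wmJWve3x7fHx7fX17fX17fX58fn58fn98fn99foB9f4F+gIJ+gYN+gYR/g4V/hIZ/hYd/hYZ/hIWAg4N/gYF/foCAL3GWra+vloWte3x8fHx8fH18fH18fX58fX98fX99fYB9foF9foJ9f4N+gIN+gYR/goV/g4Z/hYZ/hYZ/hIR/g4N/gYF/gIB/TINwOaA2hVuie3x9fH19fH19fH59fX59fX99fYB9fYF9fYF9foJ9foN+f4R+gIR+gYV/g4V/hIZ/hYZ/hIR/g4J/goF/gIB/f39/doBxV31Be3x+fH1+fH5+fX9/fX9+fYB+fYB+fYF+fYJ+fYJ9foN+f4R+gIR+gYV+goV/hIV/hIV/hIR/g4J/goF/gIB/f39/fn5/fH5/e3x/fH1/fX5/fX+AfYCAfYB/fYF/fYF+fYJ+fYN+foN+foR+f4R+gIR+goV/g4V/hIV/hIN/g4J/goB/gX9/gH9+f35/fX5+e3yBfH2AfX6AfX+AfoCAfoGAfoGAfoJ/foJ/foN+foN+foR+f4R+gIR+gYR+g4R/hIR/g4N/goF/goB+gX9+gH5+f35+fn5+fHyCfH2CfX6BfX+BfoCBfoGBfoGAfoKAfoN/foN+foN+foN+f4R+gIR+gYR+goR/g4R/g4J/goF+goB+gX9+gH5+f35+f35+e3uDfHyDfX2Cfn6Cfn+Cf4GCf4KBf4KAf4N/foN/foN+foN+f4N+gIN+gYN+goN+g4N/goF+goB+gn9+gX5+gX59gH59f359"/>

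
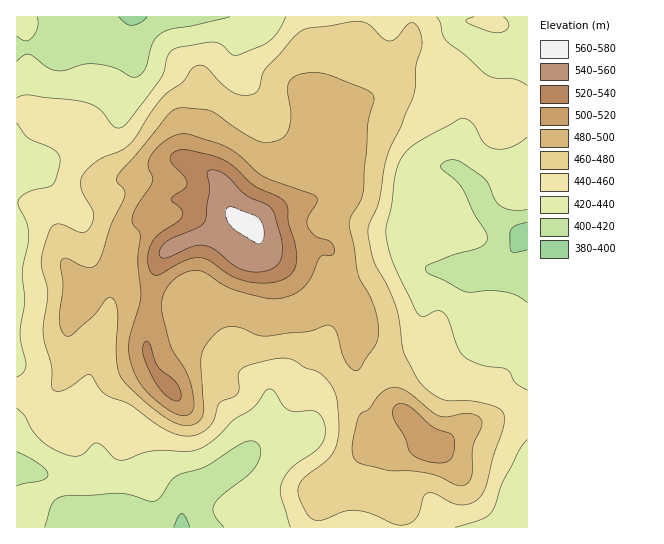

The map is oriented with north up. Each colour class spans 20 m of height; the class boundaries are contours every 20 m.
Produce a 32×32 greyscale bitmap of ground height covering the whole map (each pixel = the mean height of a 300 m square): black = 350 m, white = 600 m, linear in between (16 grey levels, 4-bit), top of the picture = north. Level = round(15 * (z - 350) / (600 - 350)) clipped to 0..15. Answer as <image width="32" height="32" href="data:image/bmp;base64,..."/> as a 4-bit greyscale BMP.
<image width="32" height="32" href="data:image/bmp;base64,Qk12AgAAAAAAAHYAAAAoAAAAIAAAACAAAAABAAQAAAAAAAACAAATCwAAEwsAABAAAAAAAAAAAAAAABEREQAiIiIAMzMzAERERABVVVUAZmZmAHd3dwCIiIgAmZmZAKqqqgC7u7sAzMzMAN3d3QDu7u4A////AFVDNERDNERVVndmZ3ZmZVVVRERERDRFVVZ3d3d3Z2ZVRERERERDREVWeHd3d3h2VURFVVVVREREVneIiIiIh2VFVVVVVVVERFVmeIiZmYdlVWZmZmZmVURVVniImpmHZlZmZmZnh2VVVVZ4iamYh3ZmZmZniah2ZVVWeImYd3dmZnZneJqod2VmZniIh2ZmZlZ3d4mqmHdmZmd4h3ZmZlVWd3eKqph3d3d3iId2ZlVVVnh3iqmIh4d3d4iHZmVVVWaIh4mpiIiIiIiIh2ZlVVVWeIiJmYiIiIiIiIdlVVVVVniIiZmIiZmZmIiHVVVERFZ4iImpmZqrqpmIdlRERERWiIiJq6qrzLqZmHZUREMzVnd4iay7vMzKmZdlVVREM1Z3d4mrvMzdupmHZVVVVDNWZmeJqqvN3LqZh2VVVUREVmZ3iaqrzMuqmYh1VVVERVVmd4iaq8yqmZmIdlRURFVFVneImru6mYiIiHZUREVVVVZmeJqqqYiIiIh2VURVVVZmZmeJmZiIiIiId2ZVVmZmZmZWeIiId4iIiHdmZWZmZmZVVWeIh3d4iIiHdmZmZlVVVVVWd3ZneIiIh3ZmZmZUREREVmdmZ3iIh3d2ZmVVREREREVmZWZ3eHd3dmZVVURDQzNFVVVVZ3d3d3ZlVVVEMzMzNERERVZnd2Z2VVZV"/>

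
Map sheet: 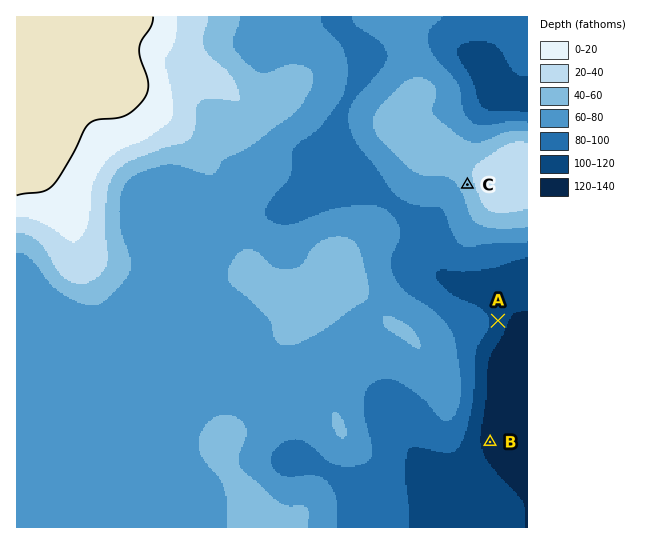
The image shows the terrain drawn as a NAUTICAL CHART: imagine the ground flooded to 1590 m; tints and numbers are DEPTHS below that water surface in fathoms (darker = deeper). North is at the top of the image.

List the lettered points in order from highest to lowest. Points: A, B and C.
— C A B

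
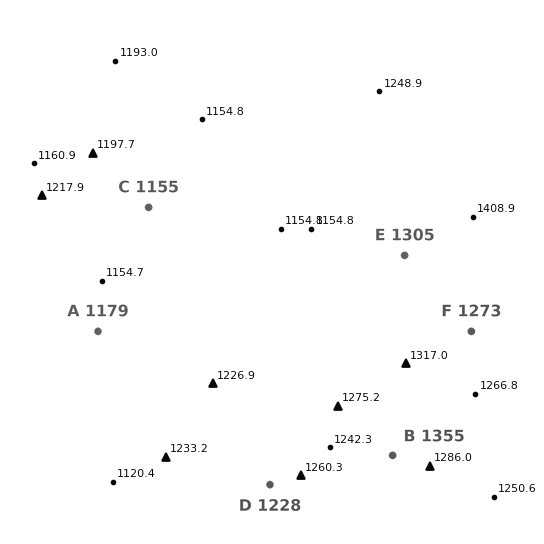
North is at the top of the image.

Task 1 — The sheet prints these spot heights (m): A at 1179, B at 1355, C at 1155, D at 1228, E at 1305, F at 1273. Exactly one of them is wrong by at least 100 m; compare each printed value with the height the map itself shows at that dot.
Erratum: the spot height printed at B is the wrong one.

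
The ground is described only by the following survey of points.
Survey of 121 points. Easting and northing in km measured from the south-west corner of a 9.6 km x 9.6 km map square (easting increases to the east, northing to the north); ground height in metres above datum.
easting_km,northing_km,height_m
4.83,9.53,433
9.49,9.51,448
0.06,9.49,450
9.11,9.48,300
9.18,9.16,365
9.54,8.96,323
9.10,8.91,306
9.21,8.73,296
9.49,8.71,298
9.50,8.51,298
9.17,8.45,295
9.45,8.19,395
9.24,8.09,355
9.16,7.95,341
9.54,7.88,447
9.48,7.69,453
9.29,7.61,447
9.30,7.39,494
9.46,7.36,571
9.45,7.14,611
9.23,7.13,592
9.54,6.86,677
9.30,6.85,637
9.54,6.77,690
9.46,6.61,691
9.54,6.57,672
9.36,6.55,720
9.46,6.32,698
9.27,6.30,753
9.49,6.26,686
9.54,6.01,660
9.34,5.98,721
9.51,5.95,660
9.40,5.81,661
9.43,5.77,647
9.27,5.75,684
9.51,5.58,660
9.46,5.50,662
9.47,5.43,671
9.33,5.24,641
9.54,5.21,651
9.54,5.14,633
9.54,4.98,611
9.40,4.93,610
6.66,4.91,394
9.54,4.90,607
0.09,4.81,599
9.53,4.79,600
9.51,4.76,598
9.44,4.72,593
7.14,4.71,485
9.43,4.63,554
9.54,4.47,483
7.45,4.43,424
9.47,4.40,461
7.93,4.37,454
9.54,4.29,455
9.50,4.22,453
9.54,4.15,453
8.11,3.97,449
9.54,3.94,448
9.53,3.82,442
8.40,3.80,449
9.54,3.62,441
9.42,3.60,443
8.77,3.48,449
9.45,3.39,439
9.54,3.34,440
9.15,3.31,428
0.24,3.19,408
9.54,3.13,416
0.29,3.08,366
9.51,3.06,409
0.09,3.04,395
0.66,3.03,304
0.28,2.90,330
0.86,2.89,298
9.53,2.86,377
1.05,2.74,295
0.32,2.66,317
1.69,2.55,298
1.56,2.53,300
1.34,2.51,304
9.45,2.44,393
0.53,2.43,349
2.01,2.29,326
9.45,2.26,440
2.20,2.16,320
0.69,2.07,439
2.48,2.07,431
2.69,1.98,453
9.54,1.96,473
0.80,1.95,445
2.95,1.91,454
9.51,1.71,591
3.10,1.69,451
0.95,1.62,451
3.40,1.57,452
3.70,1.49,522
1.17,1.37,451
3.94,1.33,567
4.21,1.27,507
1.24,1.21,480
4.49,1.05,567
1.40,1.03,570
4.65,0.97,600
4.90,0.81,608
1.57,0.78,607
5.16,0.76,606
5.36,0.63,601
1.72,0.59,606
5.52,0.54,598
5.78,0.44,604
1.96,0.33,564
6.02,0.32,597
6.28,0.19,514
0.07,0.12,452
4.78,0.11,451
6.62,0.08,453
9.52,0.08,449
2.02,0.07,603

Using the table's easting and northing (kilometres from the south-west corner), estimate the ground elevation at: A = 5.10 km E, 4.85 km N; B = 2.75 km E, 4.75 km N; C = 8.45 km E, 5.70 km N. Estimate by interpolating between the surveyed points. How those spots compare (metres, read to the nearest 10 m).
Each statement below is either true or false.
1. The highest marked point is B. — false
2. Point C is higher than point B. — true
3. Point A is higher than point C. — false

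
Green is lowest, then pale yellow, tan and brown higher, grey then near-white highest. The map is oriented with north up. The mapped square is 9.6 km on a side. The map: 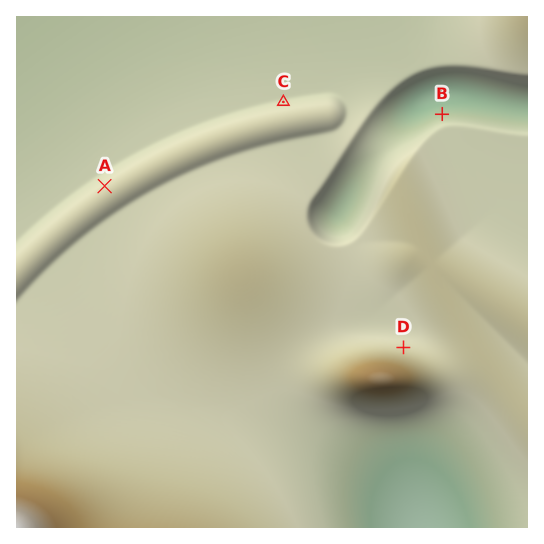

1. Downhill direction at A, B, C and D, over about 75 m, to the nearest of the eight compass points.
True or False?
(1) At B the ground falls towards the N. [True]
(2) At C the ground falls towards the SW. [False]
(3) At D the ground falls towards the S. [False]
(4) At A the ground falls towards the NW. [True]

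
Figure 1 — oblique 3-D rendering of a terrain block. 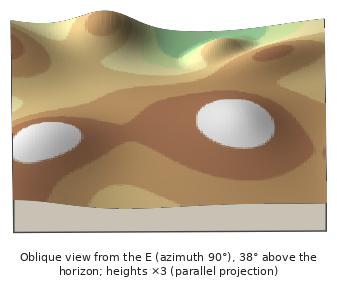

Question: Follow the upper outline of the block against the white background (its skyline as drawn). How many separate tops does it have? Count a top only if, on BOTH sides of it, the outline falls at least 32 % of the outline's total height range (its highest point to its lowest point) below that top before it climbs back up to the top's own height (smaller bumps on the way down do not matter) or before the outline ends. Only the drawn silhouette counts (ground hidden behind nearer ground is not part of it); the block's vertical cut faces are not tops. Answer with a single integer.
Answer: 0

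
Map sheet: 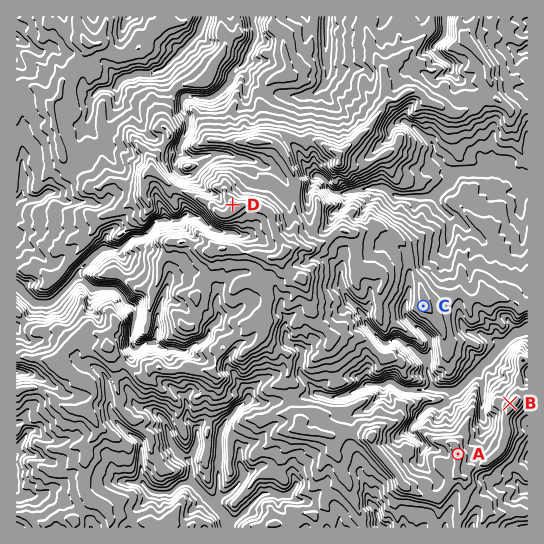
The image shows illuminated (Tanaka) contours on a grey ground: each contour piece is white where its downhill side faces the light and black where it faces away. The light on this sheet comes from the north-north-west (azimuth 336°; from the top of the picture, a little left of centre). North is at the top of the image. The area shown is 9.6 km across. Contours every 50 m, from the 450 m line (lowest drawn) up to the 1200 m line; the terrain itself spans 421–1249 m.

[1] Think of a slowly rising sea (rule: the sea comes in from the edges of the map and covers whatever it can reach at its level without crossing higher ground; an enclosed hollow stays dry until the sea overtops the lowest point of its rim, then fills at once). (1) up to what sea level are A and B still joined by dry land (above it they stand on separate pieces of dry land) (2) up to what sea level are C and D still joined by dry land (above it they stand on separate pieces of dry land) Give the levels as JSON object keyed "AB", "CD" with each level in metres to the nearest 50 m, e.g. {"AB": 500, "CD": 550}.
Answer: {"AB": 800, "CD": 750}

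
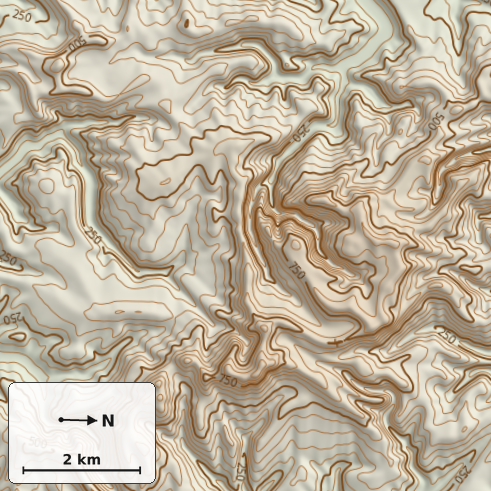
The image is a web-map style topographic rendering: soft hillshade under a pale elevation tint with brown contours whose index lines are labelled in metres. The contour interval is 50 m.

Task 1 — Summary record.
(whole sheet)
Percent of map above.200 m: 93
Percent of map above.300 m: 78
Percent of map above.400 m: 50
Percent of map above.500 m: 26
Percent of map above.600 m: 14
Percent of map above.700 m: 7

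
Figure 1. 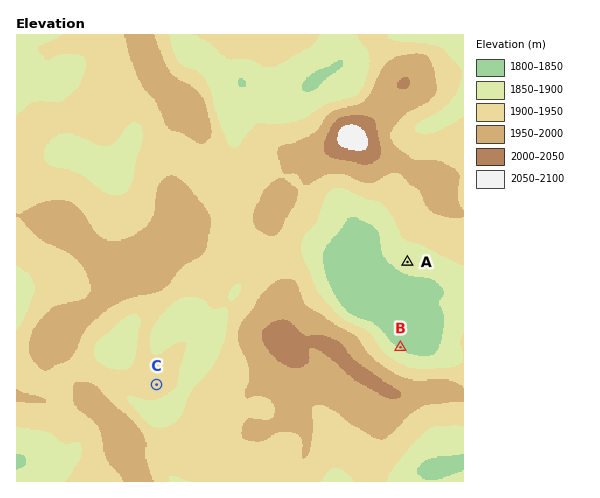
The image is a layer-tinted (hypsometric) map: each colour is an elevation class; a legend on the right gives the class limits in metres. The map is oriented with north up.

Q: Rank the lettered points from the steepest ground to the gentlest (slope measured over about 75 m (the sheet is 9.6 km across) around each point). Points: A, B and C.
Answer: B A C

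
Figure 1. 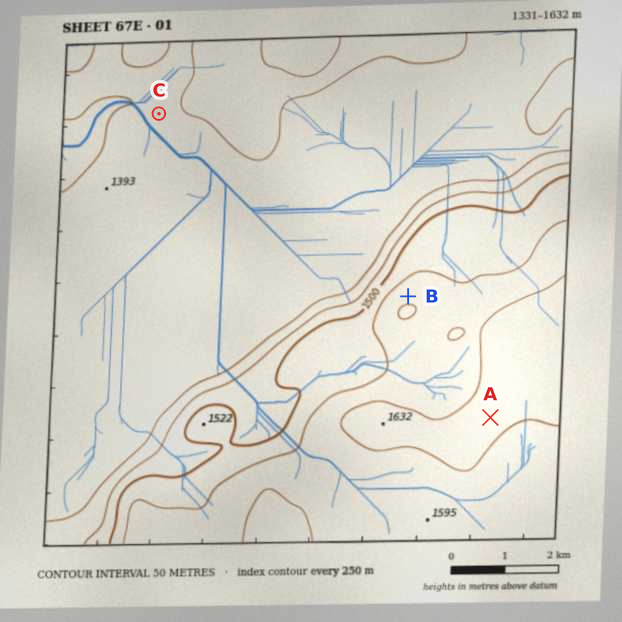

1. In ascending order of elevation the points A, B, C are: C B A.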